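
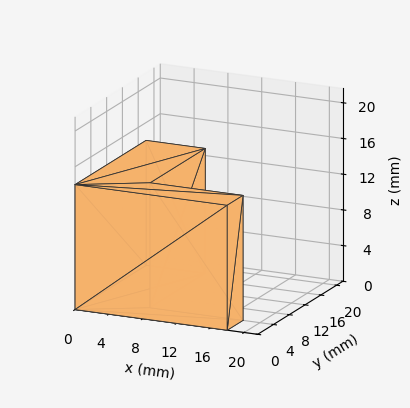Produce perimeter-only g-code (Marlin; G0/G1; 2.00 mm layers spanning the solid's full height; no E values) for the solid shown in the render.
Reading the render: the shape is an L-shaped prism: outer 18 × 18 mm, arm thicknesses ≈ 4 mm (horizontal) and 7 mm (vertical), extruded 14 mm in z (dimensions read to the nearest mm from the axis ticks). For the g-code, the solid's height is divided into equal slices at the stated Δz and each level perimeter traced with G1 moves after a G0 lift.

; perimeter-only toolpath
G21 ; units = mm
G90 ; absolute positioning
G28 ; home
; layer 1
G0 Z2.00
G0 X0.00 Y0.00
G1 X18.00 Y0.00
G1 X18.00 Y4.00
G1 X7.00 Y4.00
G1 X7.00 Y18.00
G1 X0.00 Y18.00
G1 X0.00 Y0.00
; layer 2
G0 Z4.00
G0 X0.00 Y0.00
G1 X18.00 Y0.00
G1 X18.00 Y4.00
G1 X7.00 Y4.00
G1 X7.00 Y18.00
G1 X0.00 Y18.00
G1 X0.00 Y0.00
; layer 3
G0 Z6.00
G0 X0.00 Y0.00
G1 X18.00 Y0.00
G1 X18.00 Y4.00
G1 X7.00 Y4.00
G1 X7.00 Y18.00
G1 X0.00 Y18.00
G1 X0.00 Y0.00
; layer 4
G0 Z8.00
G0 X0.00 Y0.00
G1 X18.00 Y0.00
G1 X18.00 Y4.00
G1 X7.00 Y4.00
G1 X7.00 Y18.00
G1 X0.00 Y18.00
G1 X0.00 Y0.00
; layer 5
G0 Z10.00
G0 X0.00 Y0.00
G1 X18.00 Y0.00
G1 X18.00 Y4.00
G1 X7.00 Y4.00
G1 X7.00 Y18.00
G1 X0.00 Y18.00
G1 X0.00 Y0.00
; layer 6
G0 Z12.00
G0 X0.00 Y0.00
G1 X18.00 Y0.00
G1 X18.00 Y4.00
G1 X7.00 Y4.00
G1 X7.00 Y18.00
G1 X0.00 Y18.00
G1 X0.00 Y0.00
; layer 7
G0 Z14.00
G0 X0.00 Y0.00
G1 X18.00 Y0.00
G1 X18.00 Y4.00
G1 X7.00 Y4.00
G1 X7.00 Y18.00
G1 X0.00 Y18.00
G1 X0.00 Y0.00
M2 ; end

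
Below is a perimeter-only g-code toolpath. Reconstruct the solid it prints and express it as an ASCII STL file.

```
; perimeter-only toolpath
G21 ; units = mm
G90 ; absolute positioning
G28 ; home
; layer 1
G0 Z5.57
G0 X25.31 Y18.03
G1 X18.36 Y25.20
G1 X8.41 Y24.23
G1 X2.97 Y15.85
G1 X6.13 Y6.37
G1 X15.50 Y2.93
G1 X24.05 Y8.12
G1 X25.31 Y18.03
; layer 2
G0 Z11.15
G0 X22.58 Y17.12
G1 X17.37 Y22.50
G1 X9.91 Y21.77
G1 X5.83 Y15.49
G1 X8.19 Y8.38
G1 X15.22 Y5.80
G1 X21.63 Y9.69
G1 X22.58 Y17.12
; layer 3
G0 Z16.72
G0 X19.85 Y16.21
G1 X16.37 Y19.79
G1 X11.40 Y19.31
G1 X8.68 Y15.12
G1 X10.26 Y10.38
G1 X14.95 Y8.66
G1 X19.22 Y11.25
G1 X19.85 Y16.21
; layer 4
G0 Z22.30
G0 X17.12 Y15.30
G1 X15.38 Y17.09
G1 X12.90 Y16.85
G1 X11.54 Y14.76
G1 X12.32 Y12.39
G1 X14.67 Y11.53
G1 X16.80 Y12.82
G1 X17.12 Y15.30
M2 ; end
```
solid part
  facet normal 0.0000 0.0000 -1.0000
    outer loop
      vertex 6.92 26.69 0.00
      vertex 19.35 27.90 0.00
      vertex 28.04 18.94 0.00
    endloop
  endfacet
  facet normal 0.0000 0.0000 -1.0000
    outer loop
      vertex 0.12 16.22 0.00
      vertex 6.92 26.69 0.00
      vertex 28.04 18.94 0.00
    endloop
  endfacet
  facet normal 0.0000 0.0000 -1.0000
    outer loop
      vertex 4.06 4.37 0.00
      vertex 0.12 16.22 0.00
      vertex 28.04 18.94 0.00
    endloop
  endfacet
  facet normal 0.0000 0.0000 -1.0000
    outer loop
      vertex 15.78 0.07 0.00
      vertex 4.06 4.37 0.00
      vertex 28.04 18.94 0.00
    endloop
  endfacet
  facet normal 0.0000 0.0000 -1.0000
    outer loop
      vertex 26.46 6.55 0.00
      vertex 15.78 0.07 0.00
      vertex 28.04 18.94 0.00
    endloop
  endfacet
  facet normal 0.6508 0.6312 0.4218
    outer loop
      vertex 28.04 18.94 0.00
      vertex 19.35 27.90 0.00
      vertex 14.39 14.39 27.87
    endloop
  endfacet
  facet normal -0.0878 0.9024 0.4218
    outer loop
      vertex 19.35 27.90 0.00
      vertex 6.92 26.69 0.00
      vertex 14.39 14.39 27.87
    endloop
  endfacet
  facet normal -0.7604 0.4939 0.4218
    outer loop
      vertex 6.92 26.69 0.00
      vertex 0.12 16.22 0.00
      vertex 14.39 14.39 27.87
    endloop
  endfacet
  facet normal -0.8604 -0.2861 0.4218
    outer loop
      vertex 0.12 16.22 0.00
      vertex 4.06 4.37 0.00
      vertex 14.39 14.39 27.87
    endloop
  endfacet
  facet normal -0.3123 -0.8512 0.4218
    outer loop
      vertex 4.06 4.37 0.00
      vertex 15.78 0.07 0.00
      vertex 14.39 14.39 27.87
    endloop
  endfacet
  facet normal 0.4703 -0.7752 0.4218
    outer loop
      vertex 15.78 0.07 0.00
      vertex 26.46 6.55 0.00
      vertex 14.39 14.39 27.87
    endloop
  endfacet
  facet normal 0.8994 -0.1147 0.4218
    outer loop
      vertex 26.46 6.55 0.00
      vertex 28.04 18.94 0.00
      vertex 14.39 14.39 27.87
    endloop
  endfacet
endsolid part

The G0 Z moves step by Δz≈5.57 mm. The G1 loops shrink linearly with z, so the solid tapers from its base footprint up to z≈27.9. Closing with a flat bottom cap and the tapered top and triangulating gives 12 facets — a regular 7-sided pyramid, base circumscribed radius ≈ 14.4 mm, apex at z ≈ 27.9 mm.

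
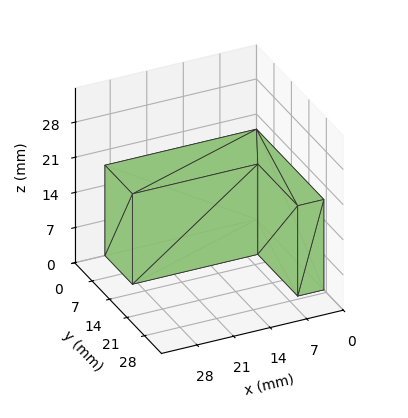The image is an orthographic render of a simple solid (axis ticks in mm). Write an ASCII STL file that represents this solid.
Reading the render: the shape is an L-shaped prism: outer 29 × 27 mm, arm thicknesses ≈ 11 mm (horizontal) and 5 mm (vertical), extruded 18 mm in z (dimensions read to the nearest mm from the axis ticks). For the STL, each face is triangulated and given an outward normal.

solid part
  facet normal 0.0000 0.0000 -1.0000
    outer loop
      vertex 29.0 11.0 0.0
      vertex 29.0 0.0 0.0
      vertex 0.0 0.0 0.0
    endloop
  endfacet
  facet normal 0.0000 0.0000 -1.0000
    outer loop
      vertex 5.0 11.0 0.0
      vertex 29.0 11.0 0.0
      vertex 0.0 0.0 0.0
    endloop
  endfacet
  facet normal 0.0000 0.0000 -1.0000
    outer loop
      vertex 5.0 27.0 0.0
      vertex 5.0 11.0 0.0
      vertex 0.0 0.0 0.0
    endloop
  endfacet
  facet normal 0.0000 0.0000 -1.0000
    outer loop
      vertex 0.0 27.0 0.0
      vertex 5.0 27.0 0.0
      vertex 0.0 0.0 0.0
    endloop
  endfacet
  facet normal 0.0000 0.0000 1.0000
    outer loop
      vertex 0.0 0.0 18.0
      vertex 29.0 0.0 18.0
      vertex 29.0 11.0 18.0
    endloop
  endfacet
  facet normal 0.0000 0.0000 1.0000
    outer loop
      vertex 0.0 0.0 18.0
      vertex 29.0 11.0 18.0
      vertex 5.0 11.0 18.0
    endloop
  endfacet
  facet normal 0.0000 0.0000 1.0000
    outer loop
      vertex 0.0 0.0 18.0
      vertex 5.0 11.0 18.0
      vertex 5.0 27.0 18.0
    endloop
  endfacet
  facet normal 0.0000 0.0000 1.0000
    outer loop
      vertex 0.0 0.0 18.0
      vertex 5.0 27.0 18.0
      vertex 0.0 27.0 18.0
    endloop
  endfacet
  facet normal 0.0000 -1.0000 0.0000
    outer loop
      vertex 0.0 0.0 0.0
      vertex 29.0 0.0 0.0
      vertex 29.0 0.0 18.0
    endloop
  endfacet
  facet normal 0.0000 -1.0000 0.0000
    outer loop
      vertex 0.0 0.0 0.0
      vertex 29.0 0.0 18.0
      vertex 0.0 0.0 18.0
    endloop
  endfacet
  facet normal 1.0000 0.0000 0.0000
    outer loop
      vertex 29.0 0.0 0.0
      vertex 29.0 11.0 0.0
      vertex 29.0 11.0 18.0
    endloop
  endfacet
  facet normal 1.0000 0.0000 0.0000
    outer loop
      vertex 29.0 0.0 0.0
      vertex 29.0 11.0 18.0
      vertex 29.0 0.0 18.0
    endloop
  endfacet
  facet normal 0.0000 1.0000 0.0000
    outer loop
      vertex 29.0 11.0 0.0
      vertex 5.0 11.0 0.0
      vertex 5.0 11.0 18.0
    endloop
  endfacet
  facet normal 0.0000 1.0000 0.0000
    outer loop
      vertex 29.0 11.0 0.0
      vertex 5.0 11.0 18.0
      vertex 29.0 11.0 18.0
    endloop
  endfacet
  facet normal 1.0000 0.0000 0.0000
    outer loop
      vertex 5.0 11.0 0.0
      vertex 5.0 27.0 0.0
      vertex 5.0 27.0 18.0
    endloop
  endfacet
  facet normal 1.0000 0.0000 0.0000
    outer loop
      vertex 5.0 11.0 0.0
      vertex 5.0 27.0 18.0
      vertex 5.0 11.0 18.0
    endloop
  endfacet
  facet normal 0.0000 1.0000 0.0000
    outer loop
      vertex 5.0 27.0 0.0
      vertex 0.0 27.0 0.0
      vertex 0.0 27.0 18.0
    endloop
  endfacet
  facet normal 0.0000 1.0000 0.0000
    outer loop
      vertex 5.0 27.0 0.0
      vertex 0.0 27.0 18.0
      vertex 5.0 27.0 18.0
    endloop
  endfacet
  facet normal -1.0000 0.0000 0.0000
    outer loop
      vertex 0.0 27.0 0.0
      vertex 0.0 0.0 0.0
      vertex 0.0 0.0 18.0
    endloop
  endfacet
  facet normal -1.0000 0.0000 0.0000
    outer loop
      vertex 0.0 27.0 0.0
      vertex 0.0 0.0 18.0
      vertex 0.0 27.0 18.0
    endloop
  endfacet
endsolid part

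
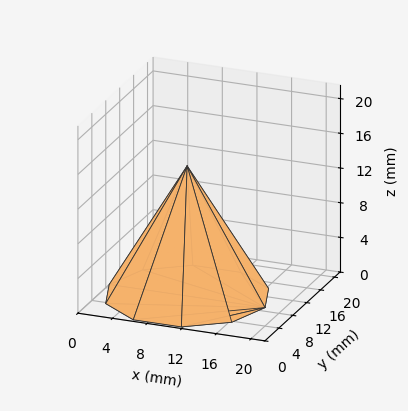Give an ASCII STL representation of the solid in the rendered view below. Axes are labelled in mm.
Reading the render: the shape is a regular 10-sided pyramid, base circumscribed radius ≈ 9 mm, apex at z ≈ 15 mm (dimensions read to the nearest mm from the axis ticks). For the STL, each face is triangulated and given an outward normal.

solid part
  facet normal 0.0000 0.0000 -1.0000
    outer loop
      vertex 11.781 17.560 0.000
      vertex 16.281 14.290 0.000
      vertex 18.000 9.000 0.000
    endloop
  endfacet
  facet normal 0.0000 0.0000 -1.0000
    outer loop
      vertex 6.219 17.560 0.000
      vertex 11.781 17.560 0.000
      vertex 18.000 9.000 0.000
    endloop
  endfacet
  facet normal 0.0000 0.0000 -1.0000
    outer loop
      vertex 1.719 14.290 0.000
      vertex 6.219 17.560 0.000
      vertex 18.000 9.000 0.000
    endloop
  endfacet
  facet normal 0.0000 0.0000 -1.0000
    outer loop
      vertex 0.000 9.000 0.000
      vertex 1.719 14.290 0.000
      vertex 18.000 9.000 0.000
    endloop
  endfacet
  facet normal 0.0000 0.0000 -1.0000
    outer loop
      vertex 1.719 3.710 0.000
      vertex 0.000 9.000 0.000
      vertex 18.000 9.000 0.000
    endloop
  endfacet
  facet normal 0.0000 0.0000 -1.0000
    outer loop
      vertex 6.219 0.440 0.000
      vertex 1.719 3.710 0.000
      vertex 18.000 9.000 0.000
    endloop
  endfacet
  facet normal 0.0000 0.0000 -1.0000
    outer loop
      vertex 11.781 0.440 0.000
      vertex 6.219 0.440 0.000
      vertex 18.000 9.000 0.000
    endloop
  endfacet
  facet normal 0.0000 0.0000 -1.0000
    outer loop
      vertex 16.281 3.710 0.000
      vertex 11.781 0.440 0.000
      vertex 18.000 9.000 0.000
    endloop
  endfacet
  facet normal 0.8260 0.2684 0.4956
    outer loop
      vertex 18.000 9.000 0.000
      vertex 16.281 14.290 0.000
      vertex 9.000 9.000 15.000
    endloop
  endfacet
  facet normal 0.5106 0.7026 0.4956
    outer loop
      vertex 16.281 14.290 0.000
      vertex 11.781 17.560 0.000
      vertex 9.000 9.000 15.000
    endloop
  endfacet
  facet normal 0.0000 0.8685 0.4956
    outer loop
      vertex 11.781 17.560 0.000
      vertex 6.219 17.560 0.000
      vertex 9.000 9.000 15.000
    endloop
  endfacet
  facet normal -0.5106 0.7026 0.4956
    outer loop
      vertex 6.219 17.560 0.000
      vertex 1.719 14.290 0.000
      vertex 9.000 9.000 15.000
    endloop
  endfacet
  facet normal -0.8260 0.2684 0.4956
    outer loop
      vertex 1.719 14.290 0.000
      vertex 0.000 9.000 0.000
      vertex 9.000 9.000 15.000
    endloop
  endfacet
  facet normal -0.8260 -0.2684 0.4956
    outer loop
      vertex 0.000 9.000 0.000
      vertex 1.719 3.710 0.000
      vertex 9.000 9.000 15.000
    endloop
  endfacet
  facet normal -0.5106 -0.7026 0.4956
    outer loop
      vertex 1.719 3.710 0.000
      vertex 6.219 0.440 0.000
      vertex 9.000 9.000 15.000
    endloop
  endfacet
  facet normal 0.0000 -0.8685 0.4956
    outer loop
      vertex 6.219 0.440 0.000
      vertex 11.781 0.440 0.000
      vertex 9.000 9.000 15.000
    endloop
  endfacet
  facet normal 0.5106 -0.7026 0.4956
    outer loop
      vertex 11.781 0.440 0.000
      vertex 16.281 3.710 0.000
      vertex 9.000 9.000 15.000
    endloop
  endfacet
  facet normal 0.8260 -0.2684 0.4956
    outer loop
      vertex 16.281 3.710 0.000
      vertex 18.000 9.000 0.000
      vertex 9.000 9.000 15.000
    endloop
  endfacet
endsolid part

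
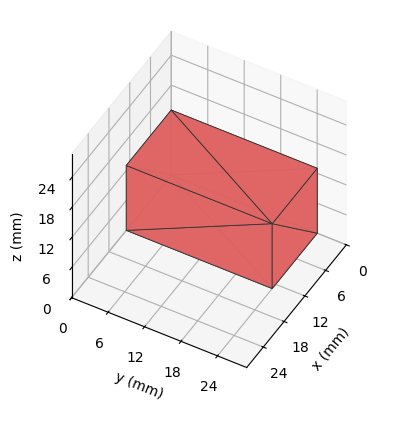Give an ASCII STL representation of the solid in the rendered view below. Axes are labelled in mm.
Reading the render: the shape is a rectangular box, roughly 13 × 24 mm footprint and 13 mm tall (dimensions read to the nearest mm from the axis ticks). For the STL, each face is triangulated and given an outward normal.

solid part
  facet normal 0.0000 0.0000 -1.0000
    outer loop
      vertex 13.000 24.000 0.000
      vertex 13.000 0.000 0.000
      vertex 0.000 0.000 0.000
    endloop
  endfacet
  facet normal 0.0000 0.0000 -1.0000
    outer loop
      vertex 0.000 24.000 0.000
      vertex 13.000 24.000 0.000
      vertex 0.000 0.000 0.000
    endloop
  endfacet
  facet normal 0.0000 0.0000 1.0000
    outer loop
      vertex 0.000 0.000 13.000
      vertex 13.000 0.000 13.000
      vertex 13.000 24.000 13.000
    endloop
  endfacet
  facet normal 0.0000 0.0000 1.0000
    outer loop
      vertex 0.000 0.000 13.000
      vertex 13.000 24.000 13.000
      vertex 0.000 24.000 13.000
    endloop
  endfacet
  facet normal 0.0000 -1.0000 0.0000
    outer loop
      vertex 0.000 0.000 0.000
      vertex 13.000 0.000 0.000
      vertex 13.000 0.000 13.000
    endloop
  endfacet
  facet normal 0.0000 -1.0000 0.0000
    outer loop
      vertex 0.000 0.000 0.000
      vertex 13.000 0.000 13.000
      vertex 0.000 0.000 13.000
    endloop
  endfacet
  facet normal 0.0000 1.0000 0.0000
    outer loop
      vertex 13.000 24.000 13.000
      vertex 13.000 24.000 0.000
      vertex 0.000 24.000 0.000
    endloop
  endfacet
  facet normal 0.0000 1.0000 0.0000
    outer loop
      vertex 0.000 24.000 13.000
      vertex 13.000 24.000 13.000
      vertex 0.000 24.000 0.000
    endloop
  endfacet
  facet normal -1.0000 0.0000 0.0000
    outer loop
      vertex 0.000 24.000 13.000
      vertex 0.000 24.000 0.000
      vertex 0.000 0.000 0.000
    endloop
  endfacet
  facet normal -1.0000 0.0000 0.0000
    outer loop
      vertex 0.000 0.000 13.000
      vertex 0.000 24.000 13.000
      vertex 0.000 0.000 0.000
    endloop
  endfacet
  facet normal 1.0000 0.0000 0.0000
    outer loop
      vertex 13.000 0.000 0.000
      vertex 13.000 24.000 0.000
      vertex 13.000 24.000 13.000
    endloop
  endfacet
  facet normal 1.0000 0.0000 0.0000
    outer loop
      vertex 13.000 0.000 0.000
      vertex 13.000 24.000 13.000
      vertex 13.000 0.000 13.000
    endloop
  endfacet
endsolid part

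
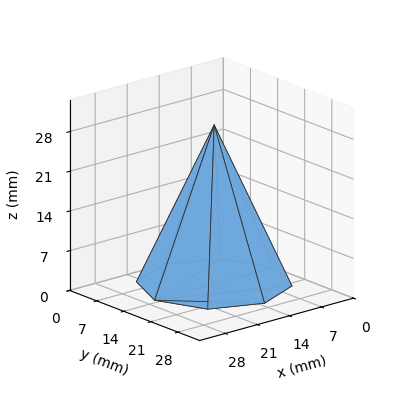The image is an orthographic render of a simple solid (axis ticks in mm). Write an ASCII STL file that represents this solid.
Reading the render: the shape is a regular 8-sided pyramid, base circumscribed radius ≈ 13 mm, apex at z ≈ 28 mm (dimensions read to the nearest mm from the axis ticks). For the STL, each face is triangulated and given an outward normal.

solid part
  facet normal 0.0000 0.0000 -1.0000
    outer loop
      vertex 13.0 26.0 0.0
      vertex 22.2 22.2 0.0
      vertex 26.0 13.0 0.0
    endloop
  endfacet
  facet normal 0.0000 0.0000 -1.0000
    outer loop
      vertex 3.8 22.2 0.0
      vertex 13.0 26.0 0.0
      vertex 26.0 13.0 0.0
    endloop
  endfacet
  facet normal 0.0000 0.0000 -1.0000
    outer loop
      vertex 0.0 13.0 0.0
      vertex 3.8 22.2 0.0
      vertex 26.0 13.0 0.0
    endloop
  endfacet
  facet normal 0.0000 0.0000 -1.0000
    outer loop
      vertex 3.8 3.8 0.0
      vertex 0.0 13.0 0.0
      vertex 26.0 13.0 0.0
    endloop
  endfacet
  facet normal 0.0000 0.0000 -1.0000
    outer loop
      vertex 13.0 0.0 0.0
      vertex 3.8 3.8 0.0
      vertex 26.0 13.0 0.0
    endloop
  endfacet
  facet normal 0.0000 0.0000 -1.0000
    outer loop
      vertex 22.2 3.8 0.0
      vertex 13.0 0.0 0.0
      vertex 26.0 13.0 0.0
    endloop
  endfacet
  facet normal 0.8494 0.3508 0.3943
    outer loop
      vertex 26.0 13.0 0.0
      vertex 22.2 22.2 0.0
      vertex 13.0 13.0 28.0
    endloop
  endfacet
  facet normal 0.3508 0.8494 0.3943
    outer loop
      vertex 22.2 22.2 0.0
      vertex 13.0 26.0 0.0
      vertex 13.0 13.0 28.0
    endloop
  endfacet
  facet normal -0.3508 0.8494 0.3943
    outer loop
      vertex 13.0 26.0 0.0
      vertex 3.8 22.2 0.0
      vertex 13.0 13.0 28.0
    endloop
  endfacet
  facet normal -0.8494 0.3508 0.3943
    outer loop
      vertex 3.8 22.2 0.0
      vertex 0.0 13.0 0.0
      vertex 13.0 13.0 28.0
    endloop
  endfacet
  facet normal -0.8494 -0.3508 0.3943
    outer loop
      vertex 0.0 13.0 0.0
      vertex 3.8 3.8 0.0
      vertex 13.0 13.0 28.0
    endloop
  endfacet
  facet normal -0.3508 -0.8494 0.3943
    outer loop
      vertex 3.8 3.8 0.0
      vertex 13.0 0.0 0.0
      vertex 13.0 13.0 28.0
    endloop
  endfacet
  facet normal 0.3508 -0.8494 0.3943
    outer loop
      vertex 13.0 0.0 0.0
      vertex 22.2 3.8 0.0
      vertex 13.0 13.0 28.0
    endloop
  endfacet
  facet normal 0.8494 -0.3508 0.3943
    outer loop
      vertex 22.2 3.8 0.0
      vertex 26.0 13.0 0.0
      vertex 13.0 13.0 28.0
    endloop
  endfacet
endsolid part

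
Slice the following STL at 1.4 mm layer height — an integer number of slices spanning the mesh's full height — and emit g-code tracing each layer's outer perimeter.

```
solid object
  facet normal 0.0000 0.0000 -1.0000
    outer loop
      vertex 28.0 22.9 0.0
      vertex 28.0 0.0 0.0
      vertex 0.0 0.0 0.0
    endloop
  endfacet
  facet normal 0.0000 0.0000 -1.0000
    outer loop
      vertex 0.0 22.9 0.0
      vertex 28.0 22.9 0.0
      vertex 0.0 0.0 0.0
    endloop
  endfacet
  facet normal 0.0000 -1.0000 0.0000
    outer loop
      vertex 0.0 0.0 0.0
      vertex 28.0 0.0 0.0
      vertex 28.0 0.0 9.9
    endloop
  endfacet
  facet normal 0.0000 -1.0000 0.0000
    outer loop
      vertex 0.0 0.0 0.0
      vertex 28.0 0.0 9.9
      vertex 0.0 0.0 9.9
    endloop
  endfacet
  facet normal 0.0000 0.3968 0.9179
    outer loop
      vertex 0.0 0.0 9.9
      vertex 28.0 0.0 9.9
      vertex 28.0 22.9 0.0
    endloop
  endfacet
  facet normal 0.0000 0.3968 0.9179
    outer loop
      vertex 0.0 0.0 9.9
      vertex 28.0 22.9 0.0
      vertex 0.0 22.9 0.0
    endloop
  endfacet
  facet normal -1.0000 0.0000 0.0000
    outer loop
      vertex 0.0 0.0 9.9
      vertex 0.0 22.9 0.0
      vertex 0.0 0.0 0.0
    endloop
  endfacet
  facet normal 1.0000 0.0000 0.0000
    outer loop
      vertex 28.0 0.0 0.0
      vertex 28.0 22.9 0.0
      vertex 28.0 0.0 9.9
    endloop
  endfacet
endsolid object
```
; perimeter-only toolpath
G21 ; units = mm
G90 ; absolute positioning
G28 ; home
; layer 1
G0 Z1.4
G0 X0.0 Y0.0
G1 X28.0 Y0.0
G1 X28.0 Y19.6
G1 X0.0 Y19.6
G1 X0.0 Y0.0
; layer 2
G0 Z2.8
G0 X0.0 Y0.0
G1 X28.0 Y0.0
G1 X28.0 Y16.4
G1 X0.0 Y16.4
G1 X0.0 Y0.0
; layer 3
G0 Z4.2
G0 X0.0 Y0.0
G1 X28.0 Y0.0
G1 X28.0 Y13.1
G1 X0.0 Y13.1
G1 X0.0 Y0.0
; layer 4
G0 Z5.7
G0 X0.0 Y0.0
G1 X28.0 Y0.0
G1 X28.0 Y9.8
G1 X0.0 Y9.8
G1 X0.0 Y0.0
; layer 5
G0 Z7.1
G0 X0.0 Y0.0
G1 X28.0 Y0.0
G1 X28.0 Y6.5
G1 X0.0 Y6.5
G1 X0.0 Y0.0
; layer 6
G0 Z8.5
G0 X0.0 Y0.0
G1 X28.0 Y0.0
G1 X28.0 Y3.3
G1 X0.0 Y3.3
G1 X0.0 Y0.0
M2 ; end

The solid is a wedge (ramp): 28 × 22.9 mm base, rising to 9.9 mm along the y=0 edge and sloping linearly to z=0 at y=22.9. Slicing at Δz = 1.4 mm — 7 equal slices spanning the solid's height, so layer i sits at z = i·h/7 — gives 6 non-empty perimeters. Each is a 4-segment closed polygon; G0 lifts to the layer z and rapids to the start vertex, then G1 traces the edges. The cross-section shrinks linearly with z (the slice at the apex is degenerate and omitted).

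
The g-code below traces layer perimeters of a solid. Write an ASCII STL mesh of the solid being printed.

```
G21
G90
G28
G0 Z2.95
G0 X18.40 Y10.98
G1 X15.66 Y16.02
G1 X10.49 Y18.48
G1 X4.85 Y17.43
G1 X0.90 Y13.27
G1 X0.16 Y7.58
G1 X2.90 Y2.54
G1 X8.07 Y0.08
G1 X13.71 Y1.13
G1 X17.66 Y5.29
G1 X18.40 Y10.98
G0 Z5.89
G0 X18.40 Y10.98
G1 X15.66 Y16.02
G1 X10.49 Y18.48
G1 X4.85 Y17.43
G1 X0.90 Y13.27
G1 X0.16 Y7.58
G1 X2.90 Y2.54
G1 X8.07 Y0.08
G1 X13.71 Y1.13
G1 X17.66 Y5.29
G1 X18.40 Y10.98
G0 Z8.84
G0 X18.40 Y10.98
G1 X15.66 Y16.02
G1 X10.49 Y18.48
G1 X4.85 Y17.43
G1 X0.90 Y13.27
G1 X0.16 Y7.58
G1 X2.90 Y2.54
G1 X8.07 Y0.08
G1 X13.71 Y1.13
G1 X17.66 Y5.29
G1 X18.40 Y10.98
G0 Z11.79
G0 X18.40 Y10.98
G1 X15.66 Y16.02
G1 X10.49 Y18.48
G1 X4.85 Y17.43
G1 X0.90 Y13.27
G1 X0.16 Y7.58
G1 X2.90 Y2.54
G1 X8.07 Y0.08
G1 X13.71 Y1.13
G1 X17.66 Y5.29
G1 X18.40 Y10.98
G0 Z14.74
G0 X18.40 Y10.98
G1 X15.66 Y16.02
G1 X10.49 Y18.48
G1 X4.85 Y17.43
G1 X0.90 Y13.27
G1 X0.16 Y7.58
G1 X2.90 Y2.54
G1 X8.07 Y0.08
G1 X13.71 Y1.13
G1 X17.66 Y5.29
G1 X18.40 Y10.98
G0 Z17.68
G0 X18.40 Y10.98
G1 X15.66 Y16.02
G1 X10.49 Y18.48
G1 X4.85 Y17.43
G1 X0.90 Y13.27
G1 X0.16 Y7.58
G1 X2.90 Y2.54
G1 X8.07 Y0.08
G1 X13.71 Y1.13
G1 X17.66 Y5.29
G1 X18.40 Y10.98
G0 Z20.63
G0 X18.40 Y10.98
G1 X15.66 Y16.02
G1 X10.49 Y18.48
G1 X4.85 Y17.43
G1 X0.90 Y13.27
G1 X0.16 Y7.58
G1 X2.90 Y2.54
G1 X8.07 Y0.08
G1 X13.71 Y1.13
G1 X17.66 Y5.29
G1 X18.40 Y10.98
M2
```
solid part
  facet normal 0.0000 0.0000 -1.0000
    outer loop
      vertex 10.49 18.48 0.00
      vertex 15.66 16.02 0.00
      vertex 18.40 10.98 0.00
    endloop
  endfacet
  facet normal 0.0000 0.0000 -1.0000
    outer loop
      vertex 4.85 17.43 0.00
      vertex 10.49 18.48 0.00
      vertex 18.40 10.98 0.00
    endloop
  endfacet
  facet normal 0.0000 0.0000 -1.0000
    outer loop
      vertex 0.90 13.27 0.00
      vertex 4.85 17.43 0.00
      vertex 18.40 10.98 0.00
    endloop
  endfacet
  facet normal 0.0000 0.0000 -1.0000
    outer loop
      vertex 0.16 7.58 0.00
      vertex 0.90 13.27 0.00
      vertex 18.40 10.98 0.00
    endloop
  endfacet
  facet normal 0.0000 0.0000 -1.0000
    outer loop
      vertex 2.90 2.54 0.00
      vertex 0.16 7.58 0.00
      vertex 18.40 10.98 0.00
    endloop
  endfacet
  facet normal 0.0000 0.0000 -1.0000
    outer loop
      vertex 8.07 0.08 0.00
      vertex 2.90 2.54 0.00
      vertex 18.40 10.98 0.00
    endloop
  endfacet
  facet normal 0.0000 0.0000 -1.0000
    outer loop
      vertex 13.71 1.13 0.00
      vertex 8.07 0.08 0.00
      vertex 18.40 10.98 0.00
    endloop
  endfacet
  facet normal 0.0000 0.0000 -1.0000
    outer loop
      vertex 17.66 5.29 0.00
      vertex 13.71 1.13 0.00
      vertex 18.40 10.98 0.00
    endloop
  endfacet
  facet normal 0.0000 0.0000 1.0000
    outer loop
      vertex 18.40 10.98 20.63
      vertex 15.66 16.02 20.63
      vertex 10.49 18.48 20.63
    endloop
  endfacet
  facet normal 0.0000 0.0000 1.0000
    outer loop
      vertex 18.40 10.98 20.63
      vertex 10.49 18.48 20.63
      vertex 4.85 17.43 20.63
    endloop
  endfacet
  facet normal 0.0000 0.0000 1.0000
    outer loop
      vertex 18.40 10.98 20.63
      vertex 4.85 17.43 20.63
      vertex 0.90 13.27 20.63
    endloop
  endfacet
  facet normal 0.0000 0.0000 1.0000
    outer loop
      vertex 18.40 10.98 20.63
      vertex 0.90 13.27 20.63
      vertex 0.16 7.58 20.63
    endloop
  endfacet
  facet normal 0.0000 0.0000 1.0000
    outer loop
      vertex 18.40 10.98 20.63
      vertex 0.16 7.58 20.63
      vertex 2.90 2.54 20.63
    endloop
  endfacet
  facet normal 0.0000 0.0000 1.0000
    outer loop
      vertex 18.40 10.98 20.63
      vertex 2.90 2.54 20.63
      vertex 8.07 0.08 20.63
    endloop
  endfacet
  facet normal 0.0000 0.0000 1.0000
    outer loop
      vertex 18.40 10.98 20.63
      vertex 8.07 0.08 20.63
      vertex 13.71 1.13 20.63
    endloop
  endfacet
  facet normal 0.0000 0.0000 1.0000
    outer loop
      vertex 18.40 10.98 20.63
      vertex 13.71 1.13 20.63
      vertex 17.66 5.29 20.63
    endloop
  endfacet
  facet normal 0.8786 0.4776 0.0000
    outer loop
      vertex 18.40 10.98 0.00
      vertex 15.66 16.02 0.00
      vertex 15.66 16.02 20.63
    endloop
  endfacet
  facet normal 0.8786 0.4776 0.0000
    outer loop
      vertex 18.40 10.98 0.00
      vertex 15.66 16.02 20.63
      vertex 18.40 10.98 20.63
    endloop
  endfacet
  facet normal 0.4297 0.9030 0.0000
    outer loop
      vertex 15.66 16.02 0.00
      vertex 10.49 18.48 0.00
      vertex 10.49 18.48 20.63
    endloop
  endfacet
  facet normal 0.4297 0.9030 0.0000
    outer loop
      vertex 15.66 16.02 0.00
      vertex 10.49 18.48 20.63
      vertex 15.66 16.02 20.63
    endloop
  endfacet
  facet normal -0.1830 0.9831 0.0000
    outer loop
      vertex 10.49 18.48 0.00
      vertex 4.85 17.43 0.00
      vertex 4.85 17.43 20.63
    endloop
  endfacet
  facet normal -0.1830 0.9831 0.0000
    outer loop
      vertex 10.49 18.48 0.00
      vertex 4.85 17.43 20.63
      vertex 10.49 18.48 20.63
    endloop
  endfacet
  facet normal -0.7252 0.6886 0.0000
    outer loop
      vertex 4.85 17.43 0.00
      vertex 0.90 13.27 0.00
      vertex 0.90 13.27 20.63
    endloop
  endfacet
  facet normal -0.7252 0.6886 0.0000
    outer loop
      vertex 4.85 17.43 0.00
      vertex 0.90 13.27 20.63
      vertex 4.85 17.43 20.63
    endloop
  endfacet
  facet normal -0.9916 0.1290 0.0000
    outer loop
      vertex 0.90 13.27 0.00
      vertex 0.16 7.58 0.00
      vertex 0.16 7.58 20.63
    endloop
  endfacet
  facet normal -0.9916 0.1290 0.0000
    outer loop
      vertex 0.90 13.27 0.00
      vertex 0.16 7.58 20.63
      vertex 0.90 13.27 20.63
    endloop
  endfacet
  facet normal -0.8786 -0.4776 0.0000
    outer loop
      vertex 0.16 7.58 0.00
      vertex 2.90 2.54 0.00
      vertex 2.90 2.54 20.63
    endloop
  endfacet
  facet normal -0.8786 -0.4776 0.0000
    outer loop
      vertex 0.16 7.58 0.00
      vertex 2.90 2.54 20.63
      vertex 0.16 7.58 20.63
    endloop
  endfacet
  facet normal -0.4297 -0.9030 0.0000
    outer loop
      vertex 2.90 2.54 0.00
      vertex 8.07 0.08 0.00
      vertex 8.07 0.08 20.63
    endloop
  endfacet
  facet normal -0.4297 -0.9030 0.0000
    outer loop
      vertex 2.90 2.54 0.00
      vertex 8.07 0.08 20.63
      vertex 2.90 2.54 20.63
    endloop
  endfacet
  facet normal 0.1830 -0.9831 0.0000
    outer loop
      vertex 8.07 0.08 0.00
      vertex 13.71 1.13 0.00
      vertex 13.71 1.13 20.63
    endloop
  endfacet
  facet normal 0.1830 -0.9831 0.0000
    outer loop
      vertex 8.07 0.08 0.00
      vertex 13.71 1.13 20.63
      vertex 8.07 0.08 20.63
    endloop
  endfacet
  facet normal 0.7252 -0.6886 0.0000
    outer loop
      vertex 13.71 1.13 0.00
      vertex 17.66 5.29 0.00
      vertex 17.66 5.29 20.63
    endloop
  endfacet
  facet normal 0.7252 -0.6886 0.0000
    outer loop
      vertex 13.71 1.13 0.00
      vertex 17.66 5.29 20.63
      vertex 13.71 1.13 20.63
    endloop
  endfacet
  facet normal 0.9916 -0.1290 0.0000
    outer loop
      vertex 17.66 5.29 0.00
      vertex 18.40 10.98 0.00
      vertex 18.40 10.98 20.63
    endloop
  endfacet
  facet normal 0.9916 -0.1290 0.0000
    outer loop
      vertex 17.66 5.29 0.00
      vertex 18.40 10.98 20.63
      vertex 17.66 5.29 20.63
    endloop
  endfacet
endsolid part

The G0 Z moves step by Δz≈2.95 mm. Every layer's G1 loop is the same polygon, so the solid is a straight extrusion of it from z=0 to z≈20.6. Closing with flat bottom and top caps and triangulating gives 36 facets — a regular 10-sided prism (a cylinder approximated with 10 flat sides), circumscribed radius ≈ 9.28 mm, height ≈ 20.6 mm.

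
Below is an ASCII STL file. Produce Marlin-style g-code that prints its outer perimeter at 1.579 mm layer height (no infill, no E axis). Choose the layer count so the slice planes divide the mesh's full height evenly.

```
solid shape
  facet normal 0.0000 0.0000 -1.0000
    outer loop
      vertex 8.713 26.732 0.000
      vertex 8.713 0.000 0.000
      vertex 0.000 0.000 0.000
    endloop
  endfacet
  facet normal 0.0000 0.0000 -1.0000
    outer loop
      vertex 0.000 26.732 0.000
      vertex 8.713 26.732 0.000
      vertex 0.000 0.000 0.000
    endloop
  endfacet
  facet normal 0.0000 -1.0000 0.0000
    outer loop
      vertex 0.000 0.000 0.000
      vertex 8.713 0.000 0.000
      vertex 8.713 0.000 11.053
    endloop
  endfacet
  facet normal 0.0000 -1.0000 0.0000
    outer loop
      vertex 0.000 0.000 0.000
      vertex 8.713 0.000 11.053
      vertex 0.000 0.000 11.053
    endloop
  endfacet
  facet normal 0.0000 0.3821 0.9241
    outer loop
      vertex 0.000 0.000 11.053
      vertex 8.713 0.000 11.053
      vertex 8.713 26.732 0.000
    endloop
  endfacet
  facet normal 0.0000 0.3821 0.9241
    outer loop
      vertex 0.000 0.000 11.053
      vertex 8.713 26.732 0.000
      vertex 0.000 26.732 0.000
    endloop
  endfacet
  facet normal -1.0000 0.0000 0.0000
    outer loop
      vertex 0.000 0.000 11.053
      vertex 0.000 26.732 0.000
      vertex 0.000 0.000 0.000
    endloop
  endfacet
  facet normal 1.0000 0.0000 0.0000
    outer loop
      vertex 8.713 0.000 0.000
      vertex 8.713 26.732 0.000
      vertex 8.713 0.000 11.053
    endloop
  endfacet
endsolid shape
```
; perimeter-only toolpath
G21 ; units = mm
G90 ; absolute positioning
G28 ; home
; layer 1
G0 Z1.579
G0 X0.000 Y0.000
G1 X8.713 Y0.000
G1 X8.713 Y22.913
G1 X0.000 Y22.913
G1 X0.000 Y0.000
; layer 2
G0 Z3.158
G0 X0.000 Y0.000
G1 X8.713 Y0.000
G1 X8.713 Y19.094
G1 X0.000 Y19.094
G1 X0.000 Y0.000
; layer 3
G0 Z4.737
G0 X0.000 Y0.000
G1 X8.713 Y0.000
G1 X8.713 Y15.275
G1 X0.000 Y15.275
G1 X0.000 Y0.000
; layer 4
G0 Z6.316
G0 X0.000 Y0.000
G1 X8.713 Y0.000
G1 X8.713 Y11.457
G1 X0.000 Y11.457
G1 X0.000 Y0.000
; layer 5
G0 Z7.895
G0 X0.000 Y0.000
G1 X8.713 Y0.000
G1 X8.713 Y7.638
G1 X0.000 Y7.638
G1 X0.000 Y0.000
; layer 6
G0 Z9.474
G0 X0.000 Y0.000
G1 X8.713 Y0.000
G1 X8.713 Y3.819
G1 X0.000 Y3.819
G1 X0.000 Y0.000
M2 ; end

The solid is a wedge (ramp): 8.71 × 26.7 mm base, rising to 11.1 mm along the y=0 edge and sloping linearly to z=0 at y=26.7. Slicing at Δz = 1.579 mm — 7 equal slices spanning the solid's height, so layer i sits at z = i·h/7 — gives 6 non-empty perimeters. Each is a 4-segment closed polygon; G0 lifts to the layer z and rapids to the start vertex, then G1 traces the edges. The cross-section shrinks linearly with z (the slice at the apex is degenerate and omitted).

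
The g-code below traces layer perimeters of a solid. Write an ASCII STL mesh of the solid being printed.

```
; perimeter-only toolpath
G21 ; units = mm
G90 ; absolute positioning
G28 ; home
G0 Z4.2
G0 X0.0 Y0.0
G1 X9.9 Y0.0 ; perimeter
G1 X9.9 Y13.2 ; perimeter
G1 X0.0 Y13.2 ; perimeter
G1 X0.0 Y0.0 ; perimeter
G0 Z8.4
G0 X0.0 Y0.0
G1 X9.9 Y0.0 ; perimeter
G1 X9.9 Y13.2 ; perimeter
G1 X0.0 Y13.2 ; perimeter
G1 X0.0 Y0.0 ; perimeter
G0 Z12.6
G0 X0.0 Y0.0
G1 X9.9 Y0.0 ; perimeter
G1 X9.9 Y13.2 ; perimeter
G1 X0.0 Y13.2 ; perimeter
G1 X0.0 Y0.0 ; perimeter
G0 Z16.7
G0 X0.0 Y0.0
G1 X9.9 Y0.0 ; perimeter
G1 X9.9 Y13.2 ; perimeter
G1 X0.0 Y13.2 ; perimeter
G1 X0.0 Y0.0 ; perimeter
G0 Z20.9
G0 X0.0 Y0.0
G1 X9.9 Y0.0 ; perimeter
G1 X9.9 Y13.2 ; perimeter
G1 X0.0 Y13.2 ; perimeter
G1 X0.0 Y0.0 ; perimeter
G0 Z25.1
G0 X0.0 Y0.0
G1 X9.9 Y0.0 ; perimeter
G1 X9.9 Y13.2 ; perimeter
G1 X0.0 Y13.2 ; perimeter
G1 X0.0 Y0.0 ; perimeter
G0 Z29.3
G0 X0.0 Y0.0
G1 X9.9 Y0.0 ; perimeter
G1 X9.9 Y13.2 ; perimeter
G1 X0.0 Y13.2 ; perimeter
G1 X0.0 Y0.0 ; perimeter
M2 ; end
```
solid part
  facet normal 0.0000 0.0000 -1.0000
    outer loop
      vertex 9.9 13.2 0.0
      vertex 9.9 0.0 0.0
      vertex 0.0 0.0 0.0
    endloop
  endfacet
  facet normal 0.0000 0.0000 -1.0000
    outer loop
      vertex 0.0 13.2 0.0
      vertex 9.9 13.2 0.0
      vertex 0.0 0.0 0.0
    endloop
  endfacet
  facet normal 0.0000 0.0000 1.0000
    outer loop
      vertex 0.0 0.0 29.3
      vertex 9.9 0.0 29.3
      vertex 9.9 13.2 29.3
    endloop
  endfacet
  facet normal 0.0000 0.0000 1.0000
    outer loop
      vertex 0.0 0.0 29.3
      vertex 9.9 13.2 29.3
      vertex 0.0 13.2 29.3
    endloop
  endfacet
  facet normal 0.0000 -1.0000 0.0000
    outer loop
      vertex 0.0 0.0 0.0
      vertex 9.9 0.0 0.0
      vertex 9.9 0.0 29.3
    endloop
  endfacet
  facet normal 0.0000 -1.0000 0.0000
    outer loop
      vertex 0.0 0.0 0.0
      vertex 9.9 0.0 29.3
      vertex 0.0 0.0 29.3
    endloop
  endfacet
  facet normal 0.0000 1.0000 0.0000
    outer loop
      vertex 9.9 13.2 29.3
      vertex 9.9 13.2 0.0
      vertex 0.0 13.2 0.0
    endloop
  endfacet
  facet normal 0.0000 1.0000 0.0000
    outer loop
      vertex 0.0 13.2 29.3
      vertex 9.9 13.2 29.3
      vertex 0.0 13.2 0.0
    endloop
  endfacet
  facet normal -1.0000 0.0000 0.0000
    outer loop
      vertex 0.0 13.2 29.3
      vertex 0.0 13.2 0.0
      vertex 0.0 0.0 0.0
    endloop
  endfacet
  facet normal -1.0000 0.0000 0.0000
    outer loop
      vertex 0.0 0.0 29.3
      vertex 0.0 13.2 29.3
      vertex 0.0 0.0 0.0
    endloop
  endfacet
  facet normal 1.0000 0.0000 0.0000
    outer loop
      vertex 9.9 0.0 0.0
      vertex 9.9 13.2 0.0
      vertex 9.9 13.2 29.3
    endloop
  endfacet
  facet normal 1.0000 0.0000 0.0000
    outer loop
      vertex 9.9 0.0 0.0
      vertex 9.9 13.2 29.3
      vertex 9.9 0.0 29.3
    endloop
  endfacet
endsolid part

The G0 Z moves step by Δz≈4.2 mm. Every layer's G1 loop is the same polygon, so the solid is a straight extrusion of it from z=0 to z≈29.3. Closing with flat bottom and top caps and triangulating gives 12 facets — a rectangular box, roughly 9.9 × 13.2 mm footprint and 29.3 mm tall.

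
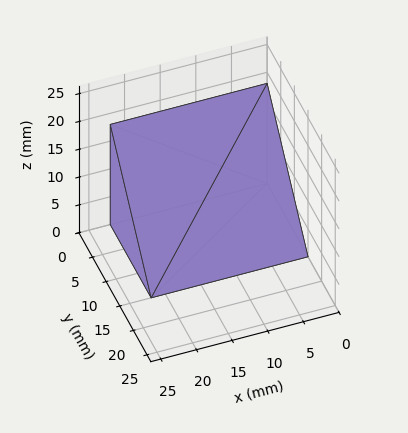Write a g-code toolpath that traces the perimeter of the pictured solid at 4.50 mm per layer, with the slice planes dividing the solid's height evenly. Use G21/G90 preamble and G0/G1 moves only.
Reading the render: the shape is a wedge (ramp): 22 × 15 mm base, rising to 18 mm along the y=0 edge and sloping linearly to z=0 at y=15 (dimensions read to the nearest mm from the axis ticks). For the g-code, the solid's height is divided into equal slices at the stated Δz and each level perimeter traced with G1 moves after a G0 lift.

; perimeter-only toolpath
G21 ; units = mm
G90 ; absolute positioning
G28 ; home
; layer 1
G0 Z4.50
G0 X0.00 Y0.00
G1 X22.00 Y0.00
G1 X22.00 Y11.25
G1 X0.00 Y11.25
G1 X0.00 Y0.00
; layer 2
G0 Z9.00
G0 X0.00 Y0.00
G1 X22.00 Y0.00
G1 X22.00 Y7.50
G1 X0.00 Y7.50
G1 X0.00 Y0.00
; layer 3
G0 Z13.50
G0 X0.00 Y0.00
G1 X22.00 Y0.00
G1 X22.00 Y3.75
G1 X0.00 Y3.75
G1 X0.00 Y0.00
M2 ; end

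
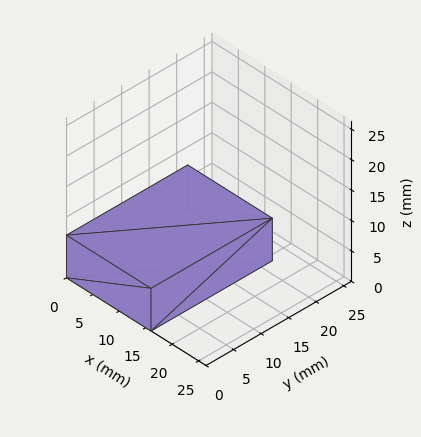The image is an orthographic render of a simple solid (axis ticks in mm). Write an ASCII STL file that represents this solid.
Reading the render: the shape is a rectangular box, roughly 16 × 22 mm footprint and 7 mm tall (dimensions read to the nearest mm from the axis ticks). For the STL, each face is triangulated and given an outward normal.

solid part
  facet normal 0.0000 0.0000 -1.0000
    outer loop
      vertex 16.00 22.00 0.00
      vertex 16.00 0.00 0.00
      vertex 0.00 0.00 0.00
    endloop
  endfacet
  facet normal 0.0000 0.0000 -1.0000
    outer loop
      vertex 0.00 22.00 0.00
      vertex 16.00 22.00 0.00
      vertex 0.00 0.00 0.00
    endloop
  endfacet
  facet normal 0.0000 0.0000 1.0000
    outer loop
      vertex 0.00 0.00 7.00
      vertex 16.00 0.00 7.00
      vertex 16.00 22.00 7.00
    endloop
  endfacet
  facet normal 0.0000 0.0000 1.0000
    outer loop
      vertex 0.00 0.00 7.00
      vertex 16.00 22.00 7.00
      vertex 0.00 22.00 7.00
    endloop
  endfacet
  facet normal 0.0000 -1.0000 0.0000
    outer loop
      vertex 0.00 0.00 0.00
      vertex 16.00 0.00 0.00
      vertex 16.00 0.00 7.00
    endloop
  endfacet
  facet normal 0.0000 -1.0000 0.0000
    outer loop
      vertex 0.00 0.00 0.00
      vertex 16.00 0.00 7.00
      vertex 0.00 0.00 7.00
    endloop
  endfacet
  facet normal 0.0000 1.0000 0.0000
    outer loop
      vertex 16.00 22.00 7.00
      vertex 16.00 22.00 0.00
      vertex 0.00 22.00 0.00
    endloop
  endfacet
  facet normal 0.0000 1.0000 0.0000
    outer loop
      vertex 0.00 22.00 7.00
      vertex 16.00 22.00 7.00
      vertex 0.00 22.00 0.00
    endloop
  endfacet
  facet normal -1.0000 0.0000 0.0000
    outer loop
      vertex 0.00 22.00 7.00
      vertex 0.00 22.00 0.00
      vertex 0.00 0.00 0.00
    endloop
  endfacet
  facet normal -1.0000 0.0000 0.0000
    outer loop
      vertex 0.00 0.00 7.00
      vertex 0.00 22.00 7.00
      vertex 0.00 0.00 0.00
    endloop
  endfacet
  facet normal 1.0000 0.0000 0.0000
    outer loop
      vertex 16.00 0.00 0.00
      vertex 16.00 22.00 0.00
      vertex 16.00 22.00 7.00
    endloop
  endfacet
  facet normal 1.0000 0.0000 0.0000
    outer loop
      vertex 16.00 0.00 0.00
      vertex 16.00 22.00 7.00
      vertex 16.00 0.00 7.00
    endloop
  endfacet
endsolid part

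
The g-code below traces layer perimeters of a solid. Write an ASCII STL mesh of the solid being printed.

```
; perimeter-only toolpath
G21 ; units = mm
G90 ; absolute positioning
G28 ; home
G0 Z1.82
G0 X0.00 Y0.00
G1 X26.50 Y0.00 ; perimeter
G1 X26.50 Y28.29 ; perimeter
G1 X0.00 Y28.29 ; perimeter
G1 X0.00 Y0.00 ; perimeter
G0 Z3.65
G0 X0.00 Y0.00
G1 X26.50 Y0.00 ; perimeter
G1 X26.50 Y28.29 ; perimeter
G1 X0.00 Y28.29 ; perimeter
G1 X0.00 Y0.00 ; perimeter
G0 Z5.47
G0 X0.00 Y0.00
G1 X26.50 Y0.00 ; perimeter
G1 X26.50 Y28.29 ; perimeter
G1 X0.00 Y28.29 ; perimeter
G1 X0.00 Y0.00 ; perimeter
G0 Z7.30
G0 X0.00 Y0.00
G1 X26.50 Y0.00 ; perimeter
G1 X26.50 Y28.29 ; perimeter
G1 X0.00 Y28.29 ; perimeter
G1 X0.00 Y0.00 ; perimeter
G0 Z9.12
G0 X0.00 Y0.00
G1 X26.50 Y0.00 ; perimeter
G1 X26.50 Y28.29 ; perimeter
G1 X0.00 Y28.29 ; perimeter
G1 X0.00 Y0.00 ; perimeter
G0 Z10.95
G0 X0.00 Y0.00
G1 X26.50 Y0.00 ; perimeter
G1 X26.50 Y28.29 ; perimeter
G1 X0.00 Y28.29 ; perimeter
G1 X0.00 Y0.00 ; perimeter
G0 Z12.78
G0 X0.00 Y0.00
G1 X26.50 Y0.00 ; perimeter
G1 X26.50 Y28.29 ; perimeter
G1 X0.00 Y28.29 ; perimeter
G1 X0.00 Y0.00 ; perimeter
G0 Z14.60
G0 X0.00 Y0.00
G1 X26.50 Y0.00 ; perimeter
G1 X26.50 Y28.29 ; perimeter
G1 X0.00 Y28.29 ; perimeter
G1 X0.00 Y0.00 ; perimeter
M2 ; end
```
solid part
  facet normal 0.0000 0.0000 -1.0000
    outer loop
      vertex 26.50 28.29 0.00
      vertex 26.50 0.00 0.00
      vertex 0.00 0.00 0.00
    endloop
  endfacet
  facet normal 0.0000 0.0000 -1.0000
    outer loop
      vertex 0.00 28.29 0.00
      vertex 26.50 28.29 0.00
      vertex 0.00 0.00 0.00
    endloop
  endfacet
  facet normal 0.0000 0.0000 1.0000
    outer loop
      vertex 0.00 0.00 14.60
      vertex 26.50 0.00 14.60
      vertex 26.50 28.29 14.60
    endloop
  endfacet
  facet normal 0.0000 0.0000 1.0000
    outer loop
      vertex 0.00 0.00 14.60
      vertex 26.50 28.29 14.60
      vertex 0.00 28.29 14.60
    endloop
  endfacet
  facet normal 0.0000 -1.0000 0.0000
    outer loop
      vertex 0.00 0.00 0.00
      vertex 26.50 0.00 0.00
      vertex 26.50 0.00 14.60
    endloop
  endfacet
  facet normal 0.0000 -1.0000 0.0000
    outer loop
      vertex 0.00 0.00 0.00
      vertex 26.50 0.00 14.60
      vertex 0.00 0.00 14.60
    endloop
  endfacet
  facet normal 0.0000 1.0000 0.0000
    outer loop
      vertex 26.50 28.29 14.60
      vertex 26.50 28.29 0.00
      vertex 0.00 28.29 0.00
    endloop
  endfacet
  facet normal 0.0000 1.0000 0.0000
    outer loop
      vertex 0.00 28.29 14.60
      vertex 26.50 28.29 14.60
      vertex 0.00 28.29 0.00
    endloop
  endfacet
  facet normal -1.0000 0.0000 0.0000
    outer loop
      vertex 0.00 28.29 14.60
      vertex 0.00 28.29 0.00
      vertex 0.00 0.00 0.00
    endloop
  endfacet
  facet normal -1.0000 0.0000 0.0000
    outer loop
      vertex 0.00 0.00 14.60
      vertex 0.00 28.29 14.60
      vertex 0.00 0.00 0.00
    endloop
  endfacet
  facet normal 1.0000 0.0000 0.0000
    outer loop
      vertex 26.50 0.00 0.00
      vertex 26.50 28.29 0.00
      vertex 26.50 28.29 14.60
    endloop
  endfacet
  facet normal 1.0000 0.0000 0.0000
    outer loop
      vertex 26.50 0.00 0.00
      vertex 26.50 28.29 14.60
      vertex 26.50 0.00 14.60
    endloop
  endfacet
endsolid part

The G0 Z moves step by Δz≈1.82 mm. Every layer's G1 loop is the same polygon, so the solid is a straight extrusion of it from z=0 to z≈14.6. Closing with flat bottom and top caps and triangulating gives 12 facets — a rectangular box, roughly 26.5 × 28.3 mm footprint and 14.6 mm tall.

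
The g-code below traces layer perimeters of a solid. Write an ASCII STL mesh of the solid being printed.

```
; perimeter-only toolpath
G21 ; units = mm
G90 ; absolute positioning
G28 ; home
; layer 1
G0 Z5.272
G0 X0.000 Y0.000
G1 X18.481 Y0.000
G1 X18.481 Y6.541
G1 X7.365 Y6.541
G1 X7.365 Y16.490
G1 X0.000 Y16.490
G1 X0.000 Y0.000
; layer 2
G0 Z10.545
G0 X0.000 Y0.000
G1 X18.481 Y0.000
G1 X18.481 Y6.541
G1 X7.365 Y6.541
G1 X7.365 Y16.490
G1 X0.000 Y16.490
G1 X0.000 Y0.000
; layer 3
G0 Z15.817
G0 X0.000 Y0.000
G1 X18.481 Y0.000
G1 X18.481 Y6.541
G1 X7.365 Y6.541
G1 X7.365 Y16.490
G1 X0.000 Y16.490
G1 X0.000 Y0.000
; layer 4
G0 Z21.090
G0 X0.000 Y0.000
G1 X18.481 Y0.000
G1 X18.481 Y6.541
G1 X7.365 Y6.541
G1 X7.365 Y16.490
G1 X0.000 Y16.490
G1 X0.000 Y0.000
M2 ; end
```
solid part
  facet normal 0.0000 0.0000 -1.0000
    outer loop
      vertex 18.481 6.541 0.000
      vertex 18.481 0.000 0.000
      vertex 0.000 0.000 0.000
    endloop
  endfacet
  facet normal 0.0000 0.0000 -1.0000
    outer loop
      vertex 7.365 6.541 0.000
      vertex 18.481 6.541 0.000
      vertex 0.000 0.000 0.000
    endloop
  endfacet
  facet normal 0.0000 0.0000 -1.0000
    outer loop
      vertex 7.365 16.490 0.000
      vertex 7.365 6.541 0.000
      vertex 0.000 0.000 0.000
    endloop
  endfacet
  facet normal 0.0000 0.0000 -1.0000
    outer loop
      vertex 0.000 16.490 0.000
      vertex 7.365 16.490 0.000
      vertex 0.000 0.000 0.000
    endloop
  endfacet
  facet normal 0.0000 0.0000 1.0000
    outer loop
      vertex 0.000 0.000 21.090
      vertex 18.481 0.000 21.090
      vertex 18.481 6.541 21.090
    endloop
  endfacet
  facet normal 0.0000 0.0000 1.0000
    outer loop
      vertex 0.000 0.000 21.090
      vertex 18.481 6.541 21.090
      vertex 7.365 6.541 21.090
    endloop
  endfacet
  facet normal 0.0000 0.0000 1.0000
    outer loop
      vertex 0.000 0.000 21.090
      vertex 7.365 6.541 21.090
      vertex 7.365 16.490 21.090
    endloop
  endfacet
  facet normal 0.0000 0.0000 1.0000
    outer loop
      vertex 0.000 0.000 21.090
      vertex 7.365 16.490 21.090
      vertex 0.000 16.490 21.090
    endloop
  endfacet
  facet normal 0.0000 -1.0000 0.0000
    outer loop
      vertex 0.000 0.000 0.000
      vertex 18.481 0.000 0.000
      vertex 18.481 0.000 21.090
    endloop
  endfacet
  facet normal 0.0000 -1.0000 0.0000
    outer loop
      vertex 0.000 0.000 0.000
      vertex 18.481 0.000 21.090
      vertex 0.000 0.000 21.090
    endloop
  endfacet
  facet normal 1.0000 0.0000 0.0000
    outer loop
      vertex 18.481 0.000 0.000
      vertex 18.481 6.541 0.000
      vertex 18.481 6.541 21.090
    endloop
  endfacet
  facet normal 1.0000 0.0000 0.0000
    outer loop
      vertex 18.481 0.000 0.000
      vertex 18.481 6.541 21.090
      vertex 18.481 0.000 21.090
    endloop
  endfacet
  facet normal 0.0000 1.0000 0.0000
    outer loop
      vertex 18.481 6.541 0.000
      vertex 7.365 6.541 0.000
      vertex 7.365 6.541 21.090
    endloop
  endfacet
  facet normal 0.0000 1.0000 0.0000
    outer loop
      vertex 18.481 6.541 0.000
      vertex 7.365 6.541 21.090
      vertex 18.481 6.541 21.090
    endloop
  endfacet
  facet normal 1.0000 0.0000 0.0000
    outer loop
      vertex 7.365 6.541 0.000
      vertex 7.365 16.490 0.000
      vertex 7.365 16.490 21.090
    endloop
  endfacet
  facet normal 1.0000 0.0000 0.0000
    outer loop
      vertex 7.365 6.541 0.000
      vertex 7.365 16.490 21.090
      vertex 7.365 6.541 21.090
    endloop
  endfacet
  facet normal 0.0000 1.0000 0.0000
    outer loop
      vertex 7.365 16.490 0.000
      vertex 0.000 16.490 0.000
      vertex 0.000 16.490 21.090
    endloop
  endfacet
  facet normal 0.0000 1.0000 0.0000
    outer loop
      vertex 7.365 16.490 0.000
      vertex 0.000 16.490 21.090
      vertex 7.365 16.490 21.090
    endloop
  endfacet
  facet normal -1.0000 0.0000 0.0000
    outer loop
      vertex 0.000 16.490 0.000
      vertex 0.000 0.000 0.000
      vertex 0.000 0.000 21.090
    endloop
  endfacet
  facet normal -1.0000 0.0000 0.0000
    outer loop
      vertex 0.000 16.490 0.000
      vertex 0.000 0.000 21.090
      vertex 0.000 16.490 21.090
    endloop
  endfacet
endsolid part

The G0 Z moves step by Δz≈5.272 mm. Every layer's G1 loop is the same polygon, so the solid is a straight extrusion of it from z=0 to z≈21.1. Closing with flat bottom and top caps and triangulating gives 20 facets — an L-shaped prism: outer 18.5 × 16.5 mm, arm thicknesses ≈ 6.54 mm (horizontal) and 7.37 mm (vertical), extruded 21.1 mm in z.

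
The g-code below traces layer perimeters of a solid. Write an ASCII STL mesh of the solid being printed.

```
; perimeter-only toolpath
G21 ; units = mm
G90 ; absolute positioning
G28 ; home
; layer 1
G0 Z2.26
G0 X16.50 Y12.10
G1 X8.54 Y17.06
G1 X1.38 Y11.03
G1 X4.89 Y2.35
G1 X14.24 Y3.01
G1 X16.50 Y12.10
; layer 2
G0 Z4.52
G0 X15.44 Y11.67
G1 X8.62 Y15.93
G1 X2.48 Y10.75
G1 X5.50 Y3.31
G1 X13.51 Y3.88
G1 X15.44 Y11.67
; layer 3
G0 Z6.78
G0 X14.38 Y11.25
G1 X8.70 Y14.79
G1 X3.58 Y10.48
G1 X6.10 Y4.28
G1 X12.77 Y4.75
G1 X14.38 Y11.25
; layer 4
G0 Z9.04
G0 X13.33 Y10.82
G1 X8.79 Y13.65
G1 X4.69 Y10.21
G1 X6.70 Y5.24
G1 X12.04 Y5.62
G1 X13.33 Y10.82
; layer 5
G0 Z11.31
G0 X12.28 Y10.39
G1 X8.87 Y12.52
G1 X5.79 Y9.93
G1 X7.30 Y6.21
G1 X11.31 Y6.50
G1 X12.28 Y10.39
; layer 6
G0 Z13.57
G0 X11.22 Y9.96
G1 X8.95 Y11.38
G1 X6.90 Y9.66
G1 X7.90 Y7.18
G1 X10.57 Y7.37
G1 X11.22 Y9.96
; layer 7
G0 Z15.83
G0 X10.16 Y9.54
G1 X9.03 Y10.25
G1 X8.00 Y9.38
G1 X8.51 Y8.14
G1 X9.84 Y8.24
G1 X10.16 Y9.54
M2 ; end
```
solid part
  facet normal 0.0000 0.0000 -1.0000
    outer loop
      vertex 0.27 11.30 0.00
      vertex 8.46 18.20 0.00
      vertex 17.55 12.53 0.00
    endloop
  endfacet
  facet normal 0.0000 0.0000 -1.0000
    outer loop
      vertex 4.29 1.38 0.00
      vertex 0.27 11.30 0.00
      vertex 17.55 12.53 0.00
    endloop
  endfacet
  facet normal 0.0000 0.0000 -1.0000
    outer loop
      vertex 14.97 2.14 0.00
      vertex 4.29 1.38 0.00
      vertex 17.55 12.53 0.00
    endloop
  endfacet
  facet normal 0.4901 0.7858 0.3772
    outer loop
      vertex 17.55 12.53 0.00
      vertex 8.46 18.20 0.00
      vertex 9.11 9.11 18.09
    endloop
  endfacet
  facet normal -0.5967 0.7082 0.3773
    outer loop
      vertex 8.46 18.20 0.00
      vertex 0.27 11.30 0.00
      vertex 9.11 9.11 18.09
    endloop
  endfacet
  facet normal -0.8583 -0.3478 0.3773
    outer loop
      vertex 0.27 11.30 0.00
      vertex 4.29 1.38 0.00
      vertex 9.11 9.11 18.09
    endloop
  endfacet
  facet normal 0.0657 -0.9238 0.3772
    outer loop
      vertex 4.29 1.38 0.00
      vertex 14.97 2.14 0.00
      vertex 9.11 9.11 18.09
    endloop
  endfacet
  facet normal 0.8988 -0.2232 0.3772
    outer loop
      vertex 14.97 2.14 0.00
      vertex 17.55 12.53 0.00
      vertex 9.11 9.11 18.09
    endloop
  endfacet
endsolid part

The G0 Z moves step by Δz≈2.26 mm. The G1 loops shrink linearly with z, so the solid tapers from its base footprint up to z≈18.1. Closing with a flat bottom cap and the tapered top and triangulating gives 8 facets — a regular 5-sided pyramid, base circumscribed radius ≈ 9.11 mm, apex at z ≈ 18.1 mm.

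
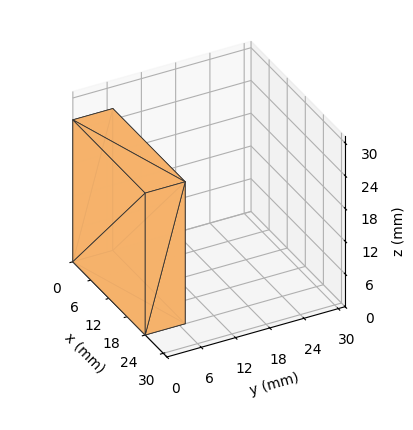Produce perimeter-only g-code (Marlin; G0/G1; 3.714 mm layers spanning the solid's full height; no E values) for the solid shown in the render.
Reading the render: the shape is a rectangular box, roughly 24 × 7 mm footprint and 26 mm tall (dimensions read to the nearest mm from the axis ticks). For the g-code, the solid's height is divided into equal slices at the stated Δz and each level perimeter traced with G1 moves after a G0 lift.

; perimeter-only toolpath
G21 ; units = mm
G90 ; absolute positioning
G28 ; home
; layer 1
G0 Z3.714
G0 X0.000 Y0.000
G1 X24.000 Y0.000
G1 X24.000 Y7.000
G1 X0.000 Y7.000
G1 X0.000 Y0.000
; layer 2
G0 Z7.429
G0 X0.000 Y0.000
G1 X24.000 Y0.000
G1 X24.000 Y7.000
G1 X0.000 Y7.000
G1 X0.000 Y0.000
; layer 3
G0 Z11.143
G0 X0.000 Y0.000
G1 X24.000 Y0.000
G1 X24.000 Y7.000
G1 X0.000 Y7.000
G1 X0.000 Y0.000
; layer 4
G0 Z14.857
G0 X0.000 Y0.000
G1 X24.000 Y0.000
G1 X24.000 Y7.000
G1 X0.000 Y7.000
G1 X0.000 Y0.000
; layer 5
G0 Z18.571
G0 X0.000 Y0.000
G1 X24.000 Y0.000
G1 X24.000 Y7.000
G1 X0.000 Y7.000
G1 X0.000 Y0.000
; layer 6
G0 Z22.286
G0 X0.000 Y0.000
G1 X24.000 Y0.000
G1 X24.000 Y7.000
G1 X0.000 Y7.000
G1 X0.000 Y0.000
; layer 7
G0 Z26.000
G0 X0.000 Y0.000
G1 X24.000 Y0.000
G1 X24.000 Y7.000
G1 X0.000 Y7.000
G1 X0.000 Y0.000
M2 ; end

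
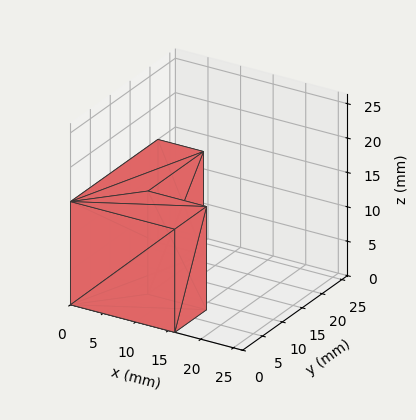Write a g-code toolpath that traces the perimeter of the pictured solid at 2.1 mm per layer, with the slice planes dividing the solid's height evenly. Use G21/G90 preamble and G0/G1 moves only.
Reading the render: the shape is an L-shaped prism: outer 16 × 22 mm, arm thicknesses ≈ 8 mm (horizontal) and 7 mm (vertical), extruded 15 mm in z (dimensions read to the nearest mm from the axis ticks). For the g-code, the solid's height is divided into equal slices at the stated Δz and each level perimeter traced with G1 moves after a G0 lift.

; perimeter-only toolpath
G21 ; units = mm
G90 ; absolute positioning
G28 ; home
; layer 1
G0 Z2.1
G0 X0.0 Y0.0
G1 X16.0 Y0.0
G1 X16.0 Y8.0
G1 X7.0 Y8.0
G1 X7.0 Y22.0
G1 X0.0 Y22.0
G1 X0.0 Y0.0
; layer 2
G0 Z4.3
G0 X0.0 Y0.0
G1 X16.0 Y0.0
G1 X16.0 Y8.0
G1 X7.0 Y8.0
G1 X7.0 Y22.0
G1 X0.0 Y22.0
G1 X0.0 Y0.0
; layer 3
G0 Z6.4
G0 X0.0 Y0.0
G1 X16.0 Y0.0
G1 X16.0 Y8.0
G1 X7.0 Y8.0
G1 X7.0 Y22.0
G1 X0.0 Y22.0
G1 X0.0 Y0.0
; layer 4
G0 Z8.6
G0 X0.0 Y0.0
G1 X16.0 Y0.0
G1 X16.0 Y8.0
G1 X7.0 Y8.0
G1 X7.0 Y22.0
G1 X0.0 Y22.0
G1 X0.0 Y0.0
; layer 5
G0 Z10.7
G0 X0.0 Y0.0
G1 X16.0 Y0.0
G1 X16.0 Y8.0
G1 X7.0 Y8.0
G1 X7.0 Y22.0
G1 X0.0 Y22.0
G1 X0.0 Y0.0
; layer 6
G0 Z12.9
G0 X0.0 Y0.0
G1 X16.0 Y0.0
G1 X16.0 Y8.0
G1 X7.0 Y8.0
G1 X7.0 Y22.0
G1 X0.0 Y22.0
G1 X0.0 Y0.0
; layer 7
G0 Z15.0
G0 X0.0 Y0.0
G1 X16.0 Y0.0
G1 X16.0 Y8.0
G1 X7.0 Y8.0
G1 X7.0 Y22.0
G1 X0.0 Y22.0
G1 X0.0 Y0.0
M2 ; end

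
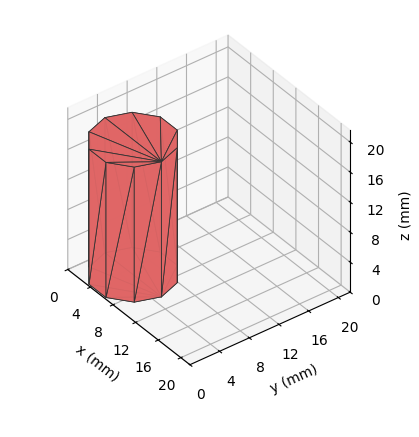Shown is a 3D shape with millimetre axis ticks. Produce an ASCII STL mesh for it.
Reading the render: the shape is a regular 10-sided prism (a cylinder approximated with 10 flat sides), circumscribed radius ≈ 5 mm, height ≈ 18 mm (dimensions read to the nearest mm from the axis ticks). For the STL, each face is triangulated and given an outward normal.

solid part
  facet normal 0.0000 0.0000 -1.0000
    outer loop
      vertex 6.5 9.8 0.0
      vertex 9.0 7.9 0.0
      vertex 10.0 5.0 0.0
    endloop
  endfacet
  facet normal 0.0000 0.0000 -1.0000
    outer loop
      vertex 3.5 9.8 0.0
      vertex 6.5 9.8 0.0
      vertex 10.0 5.0 0.0
    endloop
  endfacet
  facet normal 0.0000 0.0000 -1.0000
    outer loop
      vertex 1.0 7.9 0.0
      vertex 3.5 9.8 0.0
      vertex 10.0 5.0 0.0
    endloop
  endfacet
  facet normal 0.0000 0.0000 -1.0000
    outer loop
      vertex 0.0 5.0 0.0
      vertex 1.0 7.9 0.0
      vertex 10.0 5.0 0.0
    endloop
  endfacet
  facet normal 0.0000 0.0000 -1.0000
    outer loop
      vertex 1.0 2.1 0.0
      vertex 0.0 5.0 0.0
      vertex 10.0 5.0 0.0
    endloop
  endfacet
  facet normal 0.0000 0.0000 -1.0000
    outer loop
      vertex 3.5 0.2 0.0
      vertex 1.0 2.1 0.0
      vertex 10.0 5.0 0.0
    endloop
  endfacet
  facet normal 0.0000 0.0000 -1.0000
    outer loop
      vertex 6.5 0.2 0.0
      vertex 3.5 0.2 0.0
      vertex 10.0 5.0 0.0
    endloop
  endfacet
  facet normal 0.0000 0.0000 -1.0000
    outer loop
      vertex 9.0 2.1 0.0
      vertex 6.5 0.2 0.0
      vertex 10.0 5.0 0.0
    endloop
  endfacet
  facet normal 0.0000 0.0000 1.0000
    outer loop
      vertex 10.0 5.0 18.0
      vertex 9.0 7.9 18.0
      vertex 6.5 9.8 18.0
    endloop
  endfacet
  facet normal 0.0000 0.0000 1.0000
    outer loop
      vertex 10.0 5.0 18.0
      vertex 6.5 9.8 18.0
      vertex 3.5 9.8 18.0
    endloop
  endfacet
  facet normal 0.0000 0.0000 1.0000
    outer loop
      vertex 10.0 5.0 18.0
      vertex 3.5 9.8 18.0
      vertex 1.0 7.9 18.0
    endloop
  endfacet
  facet normal 0.0000 0.0000 1.0000
    outer loop
      vertex 10.0 5.0 18.0
      vertex 1.0 7.9 18.0
      vertex 0.0 5.0 18.0
    endloop
  endfacet
  facet normal 0.0000 0.0000 1.0000
    outer loop
      vertex 10.0 5.0 18.0
      vertex 0.0 5.0 18.0
      vertex 1.0 2.1 18.0
    endloop
  endfacet
  facet normal 0.0000 0.0000 1.0000
    outer loop
      vertex 10.0 5.0 18.0
      vertex 1.0 2.1 18.0
      vertex 3.5 0.2 18.0
    endloop
  endfacet
  facet normal 0.0000 0.0000 1.0000
    outer loop
      vertex 10.0 5.0 18.0
      vertex 3.5 0.2 18.0
      vertex 6.5 0.2 18.0
    endloop
  endfacet
  facet normal 0.0000 0.0000 1.0000
    outer loop
      vertex 10.0 5.0 18.0
      vertex 6.5 0.2 18.0
      vertex 9.0 2.1 18.0
    endloop
  endfacet
  facet normal 0.9454 0.3260 0.0000
    outer loop
      vertex 10.0 5.0 0.0
      vertex 9.0 7.9 0.0
      vertex 9.0 7.9 18.0
    endloop
  endfacet
  facet normal 0.9454 0.3260 0.0000
    outer loop
      vertex 10.0 5.0 0.0
      vertex 9.0 7.9 18.0
      vertex 10.0 5.0 18.0
    endloop
  endfacet
  facet normal 0.6051 0.7962 0.0000
    outer loop
      vertex 9.0 7.9 0.0
      vertex 6.5 9.8 0.0
      vertex 6.5 9.8 18.0
    endloop
  endfacet
  facet normal 0.6051 0.7962 0.0000
    outer loop
      vertex 9.0 7.9 0.0
      vertex 6.5 9.8 18.0
      vertex 9.0 7.9 18.0
    endloop
  endfacet
  facet normal 0.0000 1.0000 0.0000
    outer loop
      vertex 6.5 9.8 0.0
      vertex 3.5 9.8 0.0
      vertex 3.5 9.8 18.0
    endloop
  endfacet
  facet normal 0.0000 1.0000 0.0000
    outer loop
      vertex 6.5 9.8 0.0
      vertex 3.5 9.8 18.0
      vertex 6.5 9.8 18.0
    endloop
  endfacet
  facet normal -0.6051 0.7962 0.0000
    outer loop
      vertex 3.5 9.8 0.0
      vertex 1.0 7.9 0.0
      vertex 1.0 7.9 18.0
    endloop
  endfacet
  facet normal -0.6051 0.7962 0.0000
    outer loop
      vertex 3.5 9.8 0.0
      vertex 1.0 7.9 18.0
      vertex 3.5 9.8 18.0
    endloop
  endfacet
  facet normal -0.9454 0.3260 0.0000
    outer loop
      vertex 1.0 7.9 0.0
      vertex 0.0 5.0 0.0
      vertex 0.0 5.0 18.0
    endloop
  endfacet
  facet normal -0.9454 0.3260 0.0000
    outer loop
      vertex 1.0 7.9 0.0
      vertex 0.0 5.0 18.0
      vertex 1.0 7.9 18.0
    endloop
  endfacet
  facet normal -0.9454 -0.3260 0.0000
    outer loop
      vertex 0.0 5.0 0.0
      vertex 1.0 2.1 0.0
      vertex 1.0 2.1 18.0
    endloop
  endfacet
  facet normal -0.9454 -0.3260 0.0000
    outer loop
      vertex 0.0 5.0 0.0
      vertex 1.0 2.1 18.0
      vertex 0.0 5.0 18.0
    endloop
  endfacet
  facet normal -0.6051 -0.7962 0.0000
    outer loop
      vertex 1.0 2.1 0.0
      vertex 3.5 0.2 0.0
      vertex 3.5 0.2 18.0
    endloop
  endfacet
  facet normal -0.6051 -0.7962 0.0000
    outer loop
      vertex 1.0 2.1 0.0
      vertex 3.5 0.2 18.0
      vertex 1.0 2.1 18.0
    endloop
  endfacet
  facet normal 0.0000 -1.0000 0.0000
    outer loop
      vertex 3.5 0.2 0.0
      vertex 6.5 0.2 0.0
      vertex 6.5 0.2 18.0
    endloop
  endfacet
  facet normal 0.0000 -1.0000 0.0000
    outer loop
      vertex 3.5 0.2 0.0
      vertex 6.5 0.2 18.0
      vertex 3.5 0.2 18.0
    endloop
  endfacet
  facet normal 0.6051 -0.7962 0.0000
    outer loop
      vertex 6.5 0.2 0.0
      vertex 9.0 2.1 0.0
      vertex 9.0 2.1 18.0
    endloop
  endfacet
  facet normal 0.6051 -0.7962 0.0000
    outer loop
      vertex 6.5 0.2 0.0
      vertex 9.0 2.1 18.0
      vertex 6.5 0.2 18.0
    endloop
  endfacet
  facet normal 0.9454 -0.3260 0.0000
    outer loop
      vertex 9.0 2.1 0.0
      vertex 10.0 5.0 0.0
      vertex 10.0 5.0 18.0
    endloop
  endfacet
  facet normal 0.9454 -0.3260 0.0000
    outer loop
      vertex 9.0 2.1 0.0
      vertex 10.0 5.0 18.0
      vertex 9.0 2.1 18.0
    endloop
  endfacet
endsolid part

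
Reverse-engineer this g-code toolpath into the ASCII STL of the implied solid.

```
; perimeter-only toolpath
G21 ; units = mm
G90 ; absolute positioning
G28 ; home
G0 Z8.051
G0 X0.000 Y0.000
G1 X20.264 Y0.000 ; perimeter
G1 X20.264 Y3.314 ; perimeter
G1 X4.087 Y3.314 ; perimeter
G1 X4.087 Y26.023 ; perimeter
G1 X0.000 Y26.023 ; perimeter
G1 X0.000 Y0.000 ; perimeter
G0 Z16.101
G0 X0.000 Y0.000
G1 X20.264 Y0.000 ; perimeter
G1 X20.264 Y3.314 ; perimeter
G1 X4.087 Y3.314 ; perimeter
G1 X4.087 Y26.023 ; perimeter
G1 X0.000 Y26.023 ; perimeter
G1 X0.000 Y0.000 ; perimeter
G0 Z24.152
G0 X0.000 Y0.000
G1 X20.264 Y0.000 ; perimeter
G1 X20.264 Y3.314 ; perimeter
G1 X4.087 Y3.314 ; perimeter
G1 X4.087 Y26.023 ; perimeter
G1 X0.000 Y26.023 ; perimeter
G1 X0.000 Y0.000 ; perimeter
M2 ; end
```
solid part
  facet normal 0.0000 0.0000 -1.0000
    outer loop
      vertex 20.264 3.314 0.000
      vertex 20.264 0.000 0.000
      vertex 0.000 0.000 0.000
    endloop
  endfacet
  facet normal 0.0000 0.0000 -1.0000
    outer loop
      vertex 4.087 3.314 0.000
      vertex 20.264 3.314 0.000
      vertex 0.000 0.000 0.000
    endloop
  endfacet
  facet normal 0.0000 0.0000 -1.0000
    outer loop
      vertex 4.087 26.023 0.000
      vertex 4.087 3.314 0.000
      vertex 0.000 0.000 0.000
    endloop
  endfacet
  facet normal 0.0000 0.0000 -1.0000
    outer loop
      vertex 0.000 26.023 0.000
      vertex 4.087 26.023 0.000
      vertex 0.000 0.000 0.000
    endloop
  endfacet
  facet normal 0.0000 0.0000 1.0000
    outer loop
      vertex 0.000 0.000 24.152
      vertex 20.264 0.000 24.152
      vertex 20.264 3.314 24.152
    endloop
  endfacet
  facet normal 0.0000 0.0000 1.0000
    outer loop
      vertex 0.000 0.000 24.152
      vertex 20.264 3.314 24.152
      vertex 4.087 3.314 24.152
    endloop
  endfacet
  facet normal 0.0000 0.0000 1.0000
    outer loop
      vertex 0.000 0.000 24.152
      vertex 4.087 3.314 24.152
      vertex 4.087 26.023 24.152
    endloop
  endfacet
  facet normal 0.0000 0.0000 1.0000
    outer loop
      vertex 0.000 0.000 24.152
      vertex 4.087 26.023 24.152
      vertex 0.000 26.023 24.152
    endloop
  endfacet
  facet normal 0.0000 -1.0000 0.0000
    outer loop
      vertex 0.000 0.000 0.000
      vertex 20.264 0.000 0.000
      vertex 20.264 0.000 24.152
    endloop
  endfacet
  facet normal 0.0000 -1.0000 0.0000
    outer loop
      vertex 0.000 0.000 0.000
      vertex 20.264 0.000 24.152
      vertex 0.000 0.000 24.152
    endloop
  endfacet
  facet normal 1.0000 0.0000 0.0000
    outer loop
      vertex 20.264 0.000 0.000
      vertex 20.264 3.314 0.000
      vertex 20.264 3.314 24.152
    endloop
  endfacet
  facet normal 1.0000 0.0000 0.0000
    outer loop
      vertex 20.264 0.000 0.000
      vertex 20.264 3.314 24.152
      vertex 20.264 0.000 24.152
    endloop
  endfacet
  facet normal 0.0000 1.0000 0.0000
    outer loop
      vertex 20.264 3.314 0.000
      vertex 4.087 3.314 0.000
      vertex 4.087 3.314 24.152
    endloop
  endfacet
  facet normal 0.0000 1.0000 0.0000
    outer loop
      vertex 20.264 3.314 0.000
      vertex 4.087 3.314 24.152
      vertex 20.264 3.314 24.152
    endloop
  endfacet
  facet normal 1.0000 0.0000 0.0000
    outer loop
      vertex 4.087 3.314 0.000
      vertex 4.087 26.023 0.000
      vertex 4.087 26.023 24.152
    endloop
  endfacet
  facet normal 1.0000 0.0000 0.0000
    outer loop
      vertex 4.087 3.314 0.000
      vertex 4.087 26.023 24.152
      vertex 4.087 3.314 24.152
    endloop
  endfacet
  facet normal 0.0000 1.0000 0.0000
    outer loop
      vertex 4.087 26.023 0.000
      vertex 0.000 26.023 0.000
      vertex 0.000 26.023 24.152
    endloop
  endfacet
  facet normal 0.0000 1.0000 0.0000
    outer loop
      vertex 4.087 26.023 0.000
      vertex 0.000 26.023 24.152
      vertex 4.087 26.023 24.152
    endloop
  endfacet
  facet normal -1.0000 0.0000 0.0000
    outer loop
      vertex 0.000 26.023 0.000
      vertex 0.000 0.000 0.000
      vertex 0.000 0.000 24.152
    endloop
  endfacet
  facet normal -1.0000 0.0000 0.0000
    outer loop
      vertex 0.000 26.023 0.000
      vertex 0.000 0.000 24.152
      vertex 0.000 26.023 24.152
    endloop
  endfacet
endsolid part

The G0 Z moves step by Δz≈8.051 mm. Every layer's G1 loop is the same polygon, so the solid is a straight extrusion of it from z=0 to z≈24.2. Closing with flat bottom and top caps and triangulating gives 20 facets — an L-shaped prism: outer 20.3 × 26 mm, arm thicknesses ≈ 3.31 mm (horizontal) and 4.09 mm (vertical), extruded 24.2 mm in z.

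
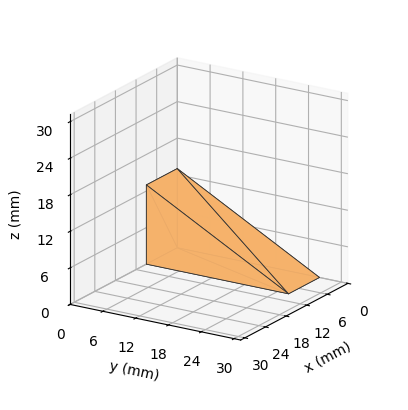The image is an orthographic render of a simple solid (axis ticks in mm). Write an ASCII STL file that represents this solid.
Reading the render: the shape is a wedge (ramp): 9 × 26 mm base, rising to 13 mm along the y=0 edge and sloping linearly to z=0 at y=26 (dimensions read to the nearest mm from the axis ticks). For the STL, each face is triangulated and given an outward normal.

solid part
  facet normal 0.0000 0.0000 -1.0000
    outer loop
      vertex 9.00 26.00 0.00
      vertex 9.00 0.00 0.00
      vertex 0.00 0.00 0.00
    endloop
  endfacet
  facet normal 0.0000 0.0000 -1.0000
    outer loop
      vertex 0.00 26.00 0.00
      vertex 9.00 26.00 0.00
      vertex 0.00 0.00 0.00
    endloop
  endfacet
  facet normal 0.0000 -1.0000 0.0000
    outer loop
      vertex 0.00 0.00 0.00
      vertex 9.00 0.00 0.00
      vertex 9.00 0.00 13.00
    endloop
  endfacet
  facet normal 0.0000 -1.0000 0.0000
    outer loop
      vertex 0.00 0.00 0.00
      vertex 9.00 0.00 13.00
      vertex 0.00 0.00 13.00
    endloop
  endfacet
  facet normal 0.0000 0.4472 0.8944
    outer loop
      vertex 0.00 0.00 13.00
      vertex 9.00 0.00 13.00
      vertex 9.00 26.00 0.00
    endloop
  endfacet
  facet normal 0.0000 0.4472 0.8944
    outer loop
      vertex 0.00 0.00 13.00
      vertex 9.00 26.00 0.00
      vertex 0.00 26.00 0.00
    endloop
  endfacet
  facet normal -1.0000 0.0000 0.0000
    outer loop
      vertex 0.00 0.00 13.00
      vertex 0.00 26.00 0.00
      vertex 0.00 0.00 0.00
    endloop
  endfacet
  facet normal 1.0000 0.0000 0.0000
    outer loop
      vertex 9.00 0.00 0.00
      vertex 9.00 26.00 0.00
      vertex 9.00 0.00 13.00
    endloop
  endfacet
endsolid part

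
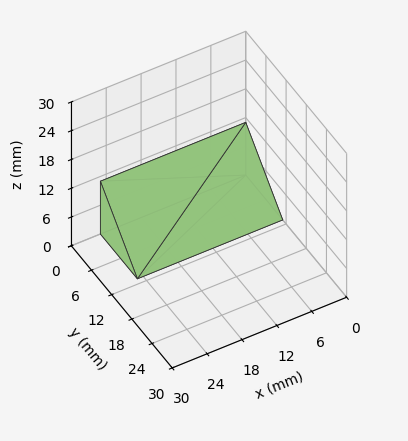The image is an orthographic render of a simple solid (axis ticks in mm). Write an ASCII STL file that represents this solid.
Reading the render: the shape is a wedge (ramp): 25 × 11 mm base, rising to 11 mm along the y=0 edge and sloping linearly to z=0 at y=11 (dimensions read to the nearest mm from the axis ticks). For the STL, each face is triangulated and given an outward normal.

solid part
  facet normal 0.0000 0.0000 -1.0000
    outer loop
      vertex 25.000 11.000 0.000
      vertex 25.000 0.000 0.000
      vertex 0.000 0.000 0.000
    endloop
  endfacet
  facet normal 0.0000 0.0000 -1.0000
    outer loop
      vertex 0.000 11.000 0.000
      vertex 25.000 11.000 0.000
      vertex 0.000 0.000 0.000
    endloop
  endfacet
  facet normal 0.0000 -1.0000 0.0000
    outer loop
      vertex 0.000 0.000 0.000
      vertex 25.000 0.000 0.000
      vertex 25.000 0.000 11.000
    endloop
  endfacet
  facet normal 0.0000 -1.0000 0.0000
    outer loop
      vertex 0.000 0.000 0.000
      vertex 25.000 0.000 11.000
      vertex 0.000 0.000 11.000
    endloop
  endfacet
  facet normal 0.0000 0.7071 0.7071
    outer loop
      vertex 0.000 0.000 11.000
      vertex 25.000 0.000 11.000
      vertex 25.000 11.000 0.000
    endloop
  endfacet
  facet normal 0.0000 0.7071 0.7071
    outer loop
      vertex 0.000 0.000 11.000
      vertex 25.000 11.000 0.000
      vertex 0.000 11.000 0.000
    endloop
  endfacet
  facet normal -1.0000 0.0000 0.0000
    outer loop
      vertex 0.000 0.000 11.000
      vertex 0.000 11.000 0.000
      vertex 0.000 0.000 0.000
    endloop
  endfacet
  facet normal 1.0000 0.0000 0.0000
    outer loop
      vertex 25.000 0.000 0.000
      vertex 25.000 11.000 0.000
      vertex 25.000 0.000 11.000
    endloop
  endfacet
endsolid part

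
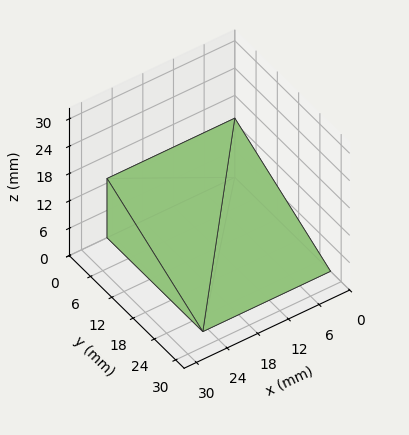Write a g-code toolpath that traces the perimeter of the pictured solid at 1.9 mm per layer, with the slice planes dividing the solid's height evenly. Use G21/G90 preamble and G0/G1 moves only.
Reading the render: the shape is a wedge (ramp): 25 × 27 mm base, rising to 13 mm along the y=0 edge and sloping linearly to z=0 at y=27 (dimensions read to the nearest mm from the axis ticks). For the g-code, the solid's height is divided into equal slices at the stated Δz and each level perimeter traced with G1 moves after a G0 lift.

; perimeter-only toolpath
G21 ; units = mm
G90 ; absolute positioning
G28 ; home
; layer 1
G0 Z1.9
G0 X0.0 Y0.0
G1 X25.0 Y0.0
G1 X25.0 Y23.1
G1 X0.0 Y23.1
G1 X0.0 Y0.0
; layer 2
G0 Z3.7
G0 X0.0 Y0.0
G1 X25.0 Y0.0
G1 X25.0 Y19.3
G1 X0.0 Y19.3
G1 X0.0 Y0.0
; layer 3
G0 Z5.6
G0 X0.0 Y0.0
G1 X25.0 Y0.0
G1 X25.0 Y15.4
G1 X0.0 Y15.4
G1 X0.0 Y0.0
; layer 4
G0 Z7.4
G0 X0.0 Y0.0
G1 X25.0 Y0.0
G1 X25.0 Y11.6
G1 X0.0 Y11.6
G1 X0.0 Y0.0
; layer 5
G0 Z9.3
G0 X0.0 Y0.0
G1 X25.0 Y0.0
G1 X25.0 Y7.7
G1 X0.0 Y7.7
G1 X0.0 Y0.0
; layer 6
G0 Z11.1
G0 X0.0 Y0.0
G1 X25.0 Y0.0
G1 X25.0 Y3.9
G1 X0.0 Y3.9
G1 X0.0 Y0.0
M2 ; end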